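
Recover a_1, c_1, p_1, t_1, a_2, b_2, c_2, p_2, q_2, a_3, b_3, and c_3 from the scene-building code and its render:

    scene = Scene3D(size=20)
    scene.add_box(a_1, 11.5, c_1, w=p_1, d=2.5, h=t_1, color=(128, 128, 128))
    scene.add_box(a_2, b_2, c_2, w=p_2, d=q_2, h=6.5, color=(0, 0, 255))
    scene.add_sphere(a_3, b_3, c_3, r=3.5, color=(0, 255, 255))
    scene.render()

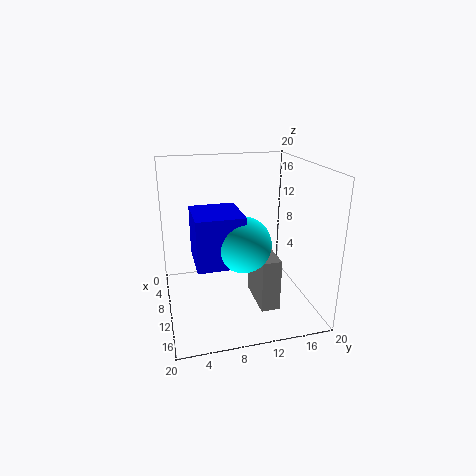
a_1 = 10
c_1 = 2
p_1 = 6.5
t_1 = 7
a_2 = 9.5
b_2 = 3.5
c_2 = 8.5
p_2 = 6.5
q_2 = 6
a_3 = 14.5
b_3 = 9.5
c_3 = 11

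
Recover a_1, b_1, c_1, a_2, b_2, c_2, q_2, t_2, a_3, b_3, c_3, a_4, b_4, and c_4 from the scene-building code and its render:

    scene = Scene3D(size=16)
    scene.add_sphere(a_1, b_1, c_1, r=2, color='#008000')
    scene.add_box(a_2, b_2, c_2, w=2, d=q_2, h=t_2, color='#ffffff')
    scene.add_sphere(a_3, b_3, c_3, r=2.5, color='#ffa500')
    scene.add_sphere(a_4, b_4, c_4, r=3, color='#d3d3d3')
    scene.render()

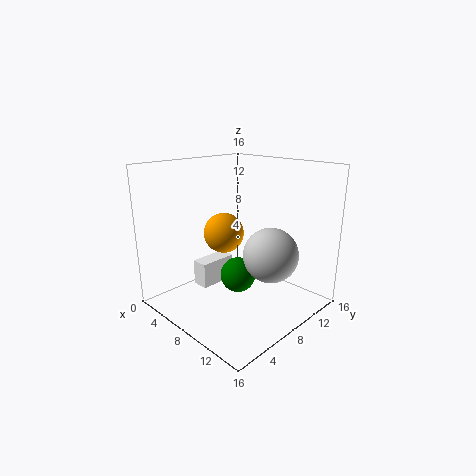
a_1 = 8
b_1 = 8
c_1 = 3.5
a_2 = 3
b_2 = 5.5
c_2 = 1.5
q_2 = 4.5
t_2 = 3
a_3 = 3.5
b_3 = 10
c_3 = 7
a_4 = 11.5
b_4 = 9.5
c_4 = 6.5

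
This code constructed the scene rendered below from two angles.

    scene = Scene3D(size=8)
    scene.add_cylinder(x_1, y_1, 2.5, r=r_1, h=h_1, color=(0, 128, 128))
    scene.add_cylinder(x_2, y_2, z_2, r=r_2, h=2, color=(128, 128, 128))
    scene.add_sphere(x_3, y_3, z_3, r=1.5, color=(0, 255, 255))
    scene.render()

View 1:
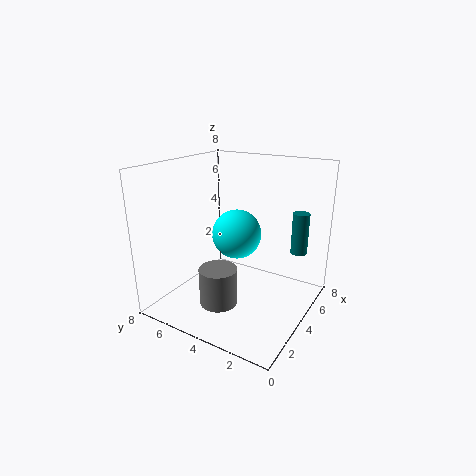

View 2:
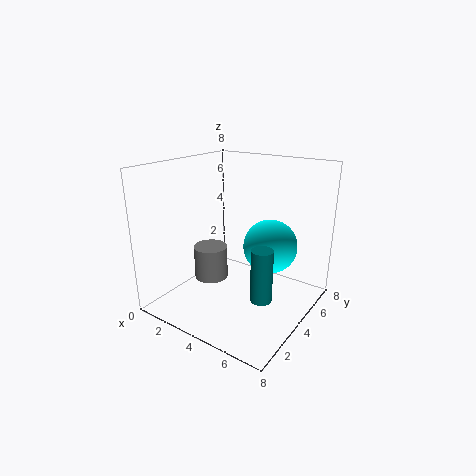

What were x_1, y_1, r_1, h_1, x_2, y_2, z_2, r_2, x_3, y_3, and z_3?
x_1 = 7
y_1 = 1.5
r_1 = 0.5
h_1 = 2.5
x_2 = 2
y_2 = 4
z_2 = 1
r_2 = 1
x_3 = 5.5
y_3 = 5
z_3 = 3.5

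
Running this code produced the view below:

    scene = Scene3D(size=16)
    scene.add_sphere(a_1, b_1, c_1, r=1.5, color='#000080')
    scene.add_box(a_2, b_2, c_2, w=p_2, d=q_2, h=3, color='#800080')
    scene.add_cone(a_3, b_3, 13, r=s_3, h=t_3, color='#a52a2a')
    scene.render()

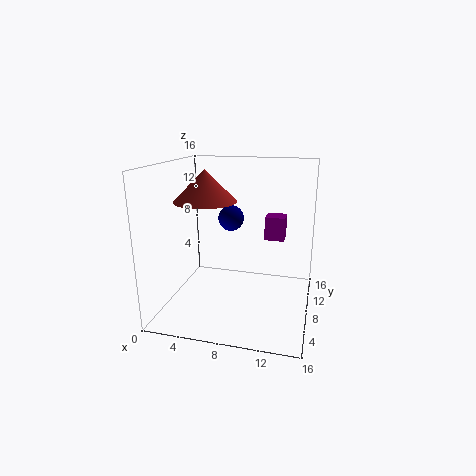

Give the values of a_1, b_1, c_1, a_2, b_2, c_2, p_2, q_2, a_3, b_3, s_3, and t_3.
a_1 = 6.5; b_1 = 10.5; c_1 = 9.5; a_2 = 10; b_2 = 13.5; c_2 = 6; p_2 = 2.5; q_2 = 2.5; a_3 = 6; b_3 = 3.5; s_3 = 3; t_3 = 3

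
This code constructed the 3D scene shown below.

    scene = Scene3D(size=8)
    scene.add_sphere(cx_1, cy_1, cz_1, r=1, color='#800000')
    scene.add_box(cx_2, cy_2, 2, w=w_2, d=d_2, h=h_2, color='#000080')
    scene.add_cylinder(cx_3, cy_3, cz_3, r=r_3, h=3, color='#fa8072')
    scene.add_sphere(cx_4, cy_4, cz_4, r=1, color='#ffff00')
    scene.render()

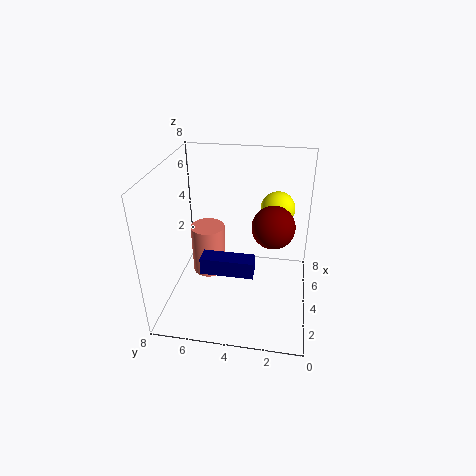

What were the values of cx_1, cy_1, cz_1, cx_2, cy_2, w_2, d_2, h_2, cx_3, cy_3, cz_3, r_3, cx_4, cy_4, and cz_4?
cx_1 = 2; cy_1 = 2; cz_1 = 6; cx_2 = 3; cy_2 = 3; w_2 = 1; d_2 = 3; h_2 = 1; cx_3 = 5; cy_3 = 6; cz_3 = 1; r_3 = 1; cx_4 = 6; cy_4 = 2; cz_4 = 5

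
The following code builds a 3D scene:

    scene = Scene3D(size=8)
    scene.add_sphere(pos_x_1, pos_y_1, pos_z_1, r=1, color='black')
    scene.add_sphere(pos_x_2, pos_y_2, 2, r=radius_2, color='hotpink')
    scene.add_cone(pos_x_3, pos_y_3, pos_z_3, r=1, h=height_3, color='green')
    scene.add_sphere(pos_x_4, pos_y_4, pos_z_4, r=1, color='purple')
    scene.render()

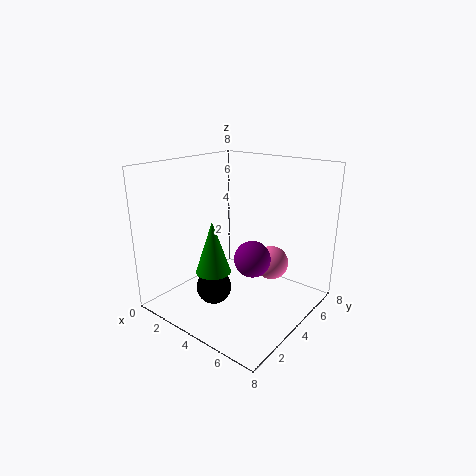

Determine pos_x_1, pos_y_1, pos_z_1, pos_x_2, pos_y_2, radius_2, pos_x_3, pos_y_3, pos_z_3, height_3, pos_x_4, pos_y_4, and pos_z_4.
pos_x_1 = 3, pos_y_1 = 3, pos_z_1 = 1, pos_x_2 = 5, pos_y_2 = 6, radius_2 = 1, pos_x_3 = 3, pos_y_3 = 3, pos_z_3 = 2, height_3 = 3, pos_x_4 = 5, pos_y_4 = 4, pos_z_4 = 3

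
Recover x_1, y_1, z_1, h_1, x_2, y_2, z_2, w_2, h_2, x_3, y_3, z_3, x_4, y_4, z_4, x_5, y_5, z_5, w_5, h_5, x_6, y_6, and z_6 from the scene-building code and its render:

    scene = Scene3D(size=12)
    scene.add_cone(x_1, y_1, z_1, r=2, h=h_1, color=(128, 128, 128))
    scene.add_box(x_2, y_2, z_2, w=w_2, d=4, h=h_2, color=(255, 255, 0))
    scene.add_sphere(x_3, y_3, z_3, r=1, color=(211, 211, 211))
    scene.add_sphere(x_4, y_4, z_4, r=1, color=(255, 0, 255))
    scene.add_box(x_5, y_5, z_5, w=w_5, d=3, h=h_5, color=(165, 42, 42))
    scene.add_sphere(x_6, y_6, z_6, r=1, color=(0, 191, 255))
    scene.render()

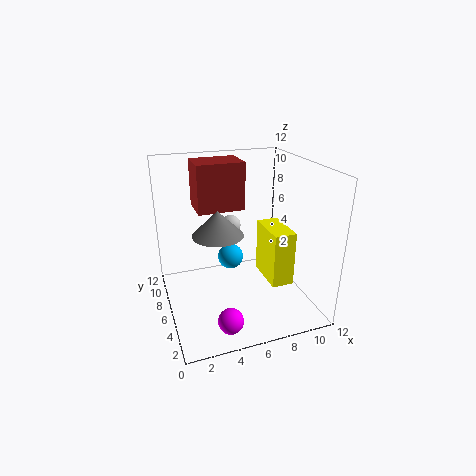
x_1 = 4; y_1 = 5; z_1 = 7; h_1 = 2; x_2 = 9; y_2 = 5; z_2 = 1; w_2 = 2; h_2 = 5; x_3 = 7; y_3 = 11; z_3 = 5; x_4 = 4; y_4 = 2; z_4 = 1; x_5 = 3; y_5 = 7; z_5 = 8; w_5 = 4; h_5 = 4; x_6 = 5; y_6 = 5; z_6 = 5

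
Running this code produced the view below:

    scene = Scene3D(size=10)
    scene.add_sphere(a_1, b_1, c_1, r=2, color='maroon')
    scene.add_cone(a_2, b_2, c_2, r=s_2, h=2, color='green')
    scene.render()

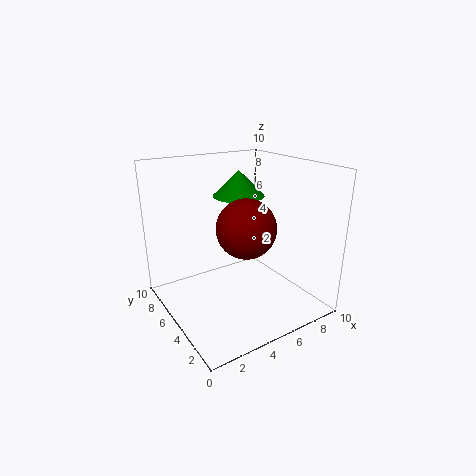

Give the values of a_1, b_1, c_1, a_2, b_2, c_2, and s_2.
a_1 = 5, b_1 = 4, c_1 = 6, a_2 = 7, b_2 = 8, c_2 = 7, s_2 = 2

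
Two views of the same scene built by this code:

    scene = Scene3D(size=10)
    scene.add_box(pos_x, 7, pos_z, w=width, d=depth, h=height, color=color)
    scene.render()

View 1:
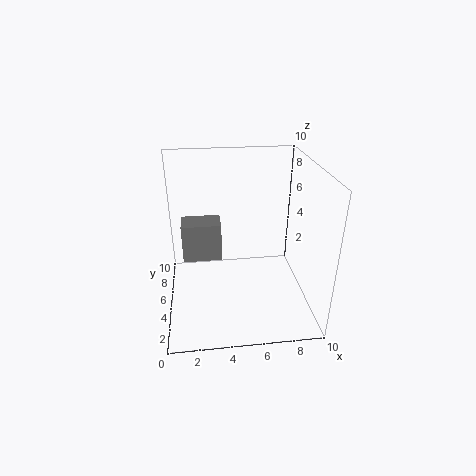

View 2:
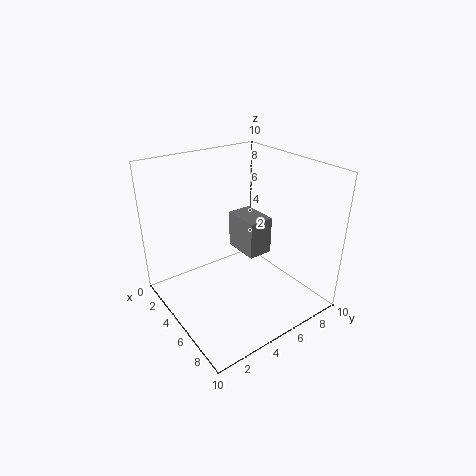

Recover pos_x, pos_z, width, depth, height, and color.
pos_x = 1
pos_z = 2
width = 3
depth = 2
height = 3
color = 'gray'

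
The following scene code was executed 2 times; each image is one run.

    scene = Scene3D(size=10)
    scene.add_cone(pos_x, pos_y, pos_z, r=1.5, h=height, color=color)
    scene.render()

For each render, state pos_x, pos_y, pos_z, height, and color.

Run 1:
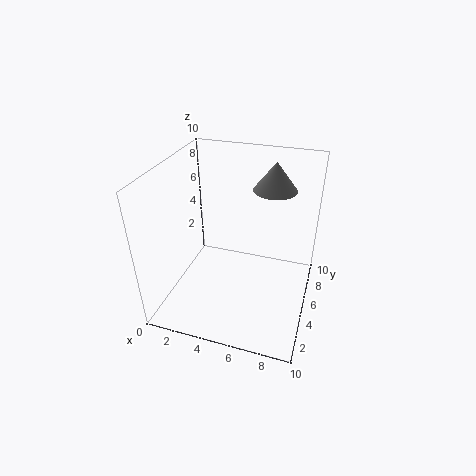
pos_x = 7
pos_y = 7
pos_z = 8
height = 2
color = 'gray'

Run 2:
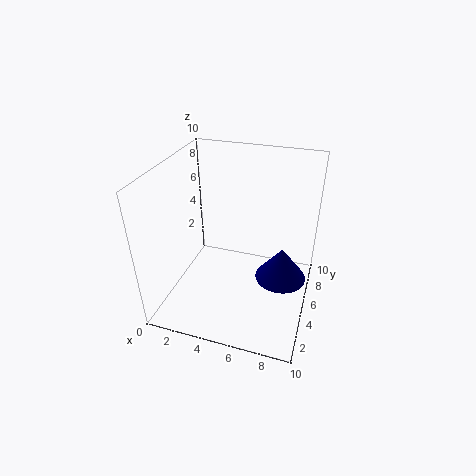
pos_x = 8.5
pos_y = 2.5
pos_z = 4.5
height = 2
color = 'navy'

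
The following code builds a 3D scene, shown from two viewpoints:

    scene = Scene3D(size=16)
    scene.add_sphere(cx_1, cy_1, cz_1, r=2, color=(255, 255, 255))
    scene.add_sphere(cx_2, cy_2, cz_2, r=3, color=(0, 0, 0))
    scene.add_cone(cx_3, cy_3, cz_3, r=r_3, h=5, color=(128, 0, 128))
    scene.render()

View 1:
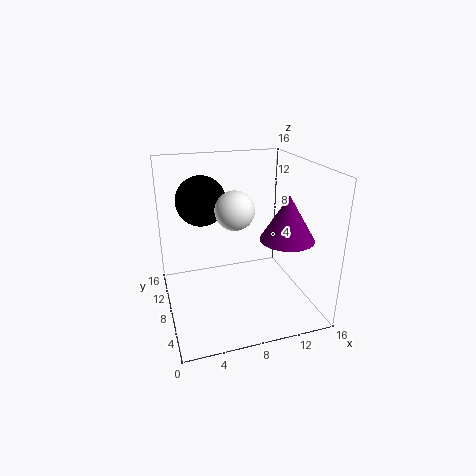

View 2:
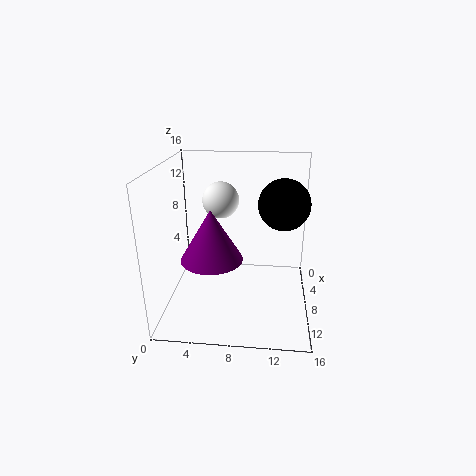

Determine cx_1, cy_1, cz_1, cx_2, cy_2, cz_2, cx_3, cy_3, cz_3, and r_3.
cx_1 = 7, cy_1 = 6, cz_1 = 12, cx_2 = 5, cy_2 = 13, cz_2 = 11, cx_3 = 13, cy_3 = 6, cz_3 = 8, r_3 = 3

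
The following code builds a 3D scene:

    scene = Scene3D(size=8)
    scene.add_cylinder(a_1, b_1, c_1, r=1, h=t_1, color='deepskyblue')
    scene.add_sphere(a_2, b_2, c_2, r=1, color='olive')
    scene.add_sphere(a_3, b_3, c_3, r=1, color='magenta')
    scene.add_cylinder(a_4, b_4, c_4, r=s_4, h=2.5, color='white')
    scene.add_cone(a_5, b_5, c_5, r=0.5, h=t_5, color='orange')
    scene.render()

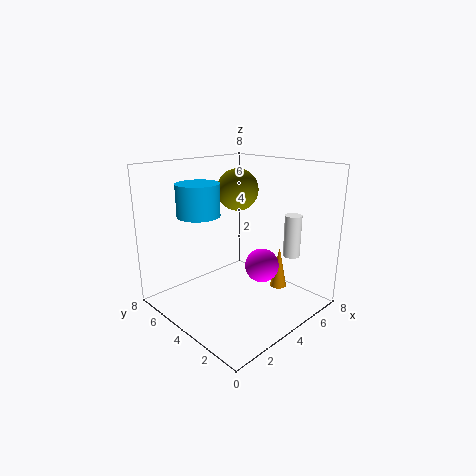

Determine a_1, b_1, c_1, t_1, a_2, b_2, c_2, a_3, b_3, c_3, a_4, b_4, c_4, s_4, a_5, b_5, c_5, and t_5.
a_1 = 1, b_1 = 3.5, c_1 = 6, t_1 = 1.5, a_2 = 3, b_2 = 3, c_2 = 7, a_3 = 5.5, b_3 = 3.5, c_3 = 2, a_4 = 7, b_4 = 2.5, c_4 = 2.5, s_4 = 0.5, a_5 = 6.5, b_5 = 3, c_5 = 0.5, t_5 = 2.5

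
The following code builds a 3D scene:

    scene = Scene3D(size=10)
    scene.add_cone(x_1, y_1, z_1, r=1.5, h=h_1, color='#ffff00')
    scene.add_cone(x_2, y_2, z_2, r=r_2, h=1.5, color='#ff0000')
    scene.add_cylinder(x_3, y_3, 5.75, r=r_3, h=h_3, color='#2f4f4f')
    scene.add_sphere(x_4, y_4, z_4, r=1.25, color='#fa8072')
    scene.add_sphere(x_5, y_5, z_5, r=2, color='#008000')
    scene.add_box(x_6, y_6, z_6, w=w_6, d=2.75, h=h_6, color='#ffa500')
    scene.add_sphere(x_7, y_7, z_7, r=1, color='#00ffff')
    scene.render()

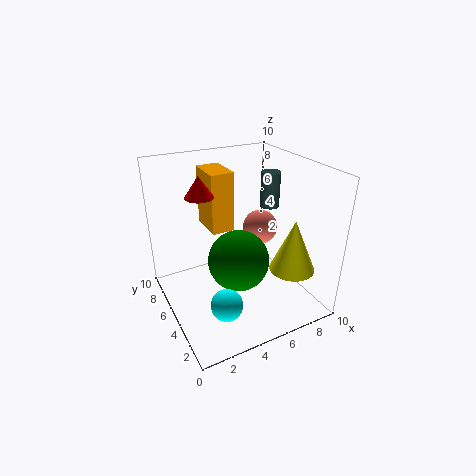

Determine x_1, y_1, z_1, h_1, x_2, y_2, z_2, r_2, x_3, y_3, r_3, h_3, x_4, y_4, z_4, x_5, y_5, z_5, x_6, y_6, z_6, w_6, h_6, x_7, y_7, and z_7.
x_1 = 7.5; y_1 = 2; z_1 = 3.5; h_1 = 3.5; x_2 = 3; y_2 = 6.75; z_2 = 7.75; r_2 = 1; x_3 = 9; y_3 = 7.25; r_3 = 0.75; h_3 = 2.75; x_4 = 7.25; y_4 = 5.75; z_4 = 5; x_5 = 4.25; y_5 = 3.5; z_5 = 4.25; x_6 = 4; y_6 = 7; z_6 = 4.5; w_6 = 1.75; h_6 = 4.5; x_7 = 2.5; y_7 = 1.75; z_7 = 2.5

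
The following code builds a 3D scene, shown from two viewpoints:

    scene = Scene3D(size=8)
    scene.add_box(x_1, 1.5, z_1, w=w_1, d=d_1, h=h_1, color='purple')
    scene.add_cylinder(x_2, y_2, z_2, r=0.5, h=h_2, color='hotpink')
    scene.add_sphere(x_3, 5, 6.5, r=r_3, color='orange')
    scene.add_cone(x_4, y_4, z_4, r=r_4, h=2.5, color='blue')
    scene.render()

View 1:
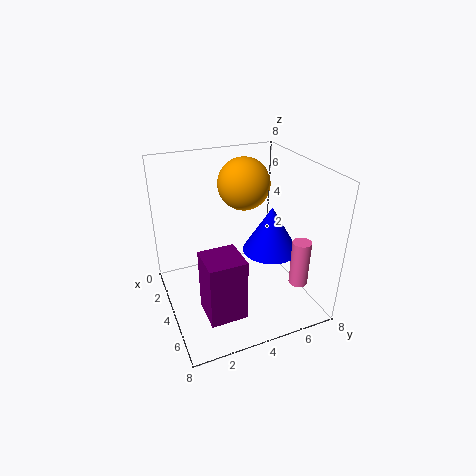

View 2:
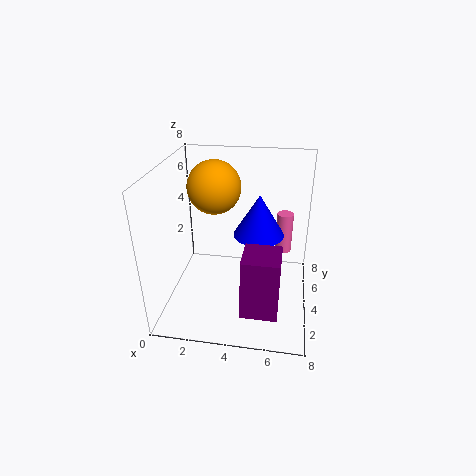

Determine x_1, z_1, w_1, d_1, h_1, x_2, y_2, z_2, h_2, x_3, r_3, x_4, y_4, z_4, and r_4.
x_1 = 4.5, z_1 = 0.5, w_1 = 2, d_1 = 2, h_1 = 3.5, x_2 = 6.5, y_2 = 6.5, z_2 = 2, h_2 = 2.5, x_3 = 2.5, r_3 = 1.5, x_4 = 5, y_4 = 5.5, z_4 = 3.5, r_4 = 1.5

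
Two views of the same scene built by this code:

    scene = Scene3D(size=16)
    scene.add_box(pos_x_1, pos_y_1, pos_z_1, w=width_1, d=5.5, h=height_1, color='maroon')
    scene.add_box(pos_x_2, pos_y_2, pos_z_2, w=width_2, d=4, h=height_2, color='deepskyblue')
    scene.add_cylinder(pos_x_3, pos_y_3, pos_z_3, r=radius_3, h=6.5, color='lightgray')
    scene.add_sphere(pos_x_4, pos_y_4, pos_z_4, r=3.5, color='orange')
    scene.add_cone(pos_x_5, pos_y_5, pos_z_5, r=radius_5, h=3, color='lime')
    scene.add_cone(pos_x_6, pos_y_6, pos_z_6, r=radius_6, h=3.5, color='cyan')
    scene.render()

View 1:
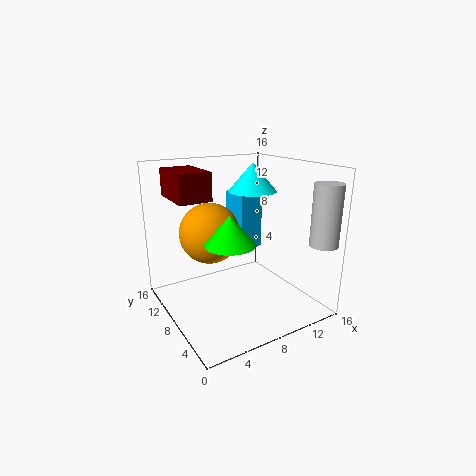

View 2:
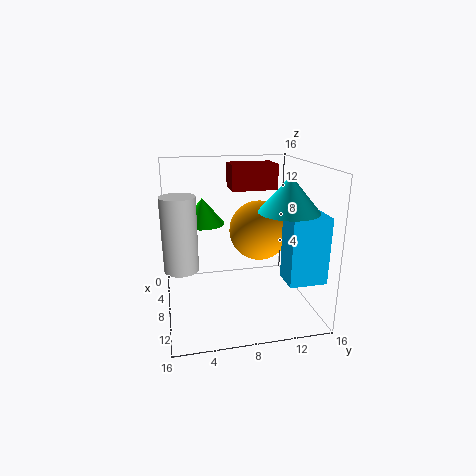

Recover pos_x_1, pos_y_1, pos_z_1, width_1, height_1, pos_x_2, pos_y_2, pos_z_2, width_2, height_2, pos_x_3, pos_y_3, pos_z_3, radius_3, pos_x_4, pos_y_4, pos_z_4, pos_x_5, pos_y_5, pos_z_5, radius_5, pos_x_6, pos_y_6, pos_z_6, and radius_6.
pos_x_1 = 1.5; pos_y_1 = 8; pos_z_1 = 12.5; width_1 = 3.5; height_1 = 3; pos_x_2 = 11; pos_y_2 = 12; pos_z_2 = 4.5; width_2 = 3; height_2 = 7; pos_x_3 = 14.5; pos_y_3 = 1.5; pos_z_3 = 8; radius_3 = 1.5; pos_x_4 = 6; pos_y_4 = 11; pos_z_4 = 8; pos_x_5 = 5; pos_y_5 = 4.5; pos_z_5 = 9; radius_5 = 2.5; pos_x_6 = 12.5; pos_y_6 = 12; pos_z_6 = 12; radius_6 = 3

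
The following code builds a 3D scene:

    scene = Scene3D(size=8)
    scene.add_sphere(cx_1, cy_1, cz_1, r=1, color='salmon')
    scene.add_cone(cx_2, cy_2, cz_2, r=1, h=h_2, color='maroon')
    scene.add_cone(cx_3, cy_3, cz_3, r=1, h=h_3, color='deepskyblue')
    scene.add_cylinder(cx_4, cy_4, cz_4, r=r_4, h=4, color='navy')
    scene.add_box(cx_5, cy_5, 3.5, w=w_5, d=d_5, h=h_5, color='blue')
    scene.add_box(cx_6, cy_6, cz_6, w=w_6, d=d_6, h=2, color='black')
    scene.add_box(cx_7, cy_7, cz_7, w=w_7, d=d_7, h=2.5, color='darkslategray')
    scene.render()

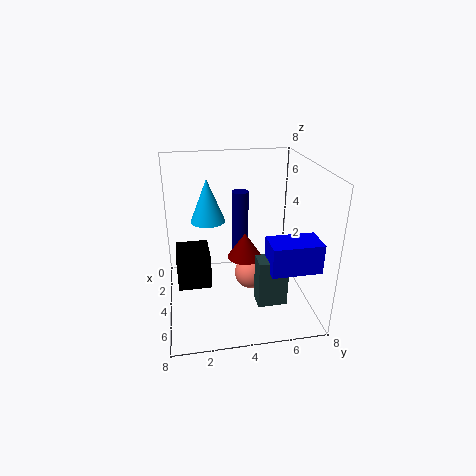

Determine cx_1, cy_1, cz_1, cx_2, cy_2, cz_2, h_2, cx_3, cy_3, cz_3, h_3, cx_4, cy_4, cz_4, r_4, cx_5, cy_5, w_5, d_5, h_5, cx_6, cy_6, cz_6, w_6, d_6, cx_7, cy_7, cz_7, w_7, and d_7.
cx_1 = 3; cy_1 = 5; cz_1 = 1; cx_2 = 3.5; cy_2 = 4.5; cz_2 = 2.5; h_2 = 1.5; cx_3 = 2.5; cy_3 = 2.5; cz_3 = 4.5; h_3 = 2.5; cx_4 = 2; cy_4 = 4.5; cz_4 = 2; r_4 = 0.5; cx_5 = 6; cy_5 = 5; w_5 = 1.5; d_5 = 2.5; h_5 = 1.5; cx_6 = 1; cy_6 = 0.5; cz_6 = 0.5; w_6 = 2.5; d_6 = 2; cx_7 = 6; cy_7 = 4.5; cz_7 = 1.5; w_7 = 1; d_7 = 1.5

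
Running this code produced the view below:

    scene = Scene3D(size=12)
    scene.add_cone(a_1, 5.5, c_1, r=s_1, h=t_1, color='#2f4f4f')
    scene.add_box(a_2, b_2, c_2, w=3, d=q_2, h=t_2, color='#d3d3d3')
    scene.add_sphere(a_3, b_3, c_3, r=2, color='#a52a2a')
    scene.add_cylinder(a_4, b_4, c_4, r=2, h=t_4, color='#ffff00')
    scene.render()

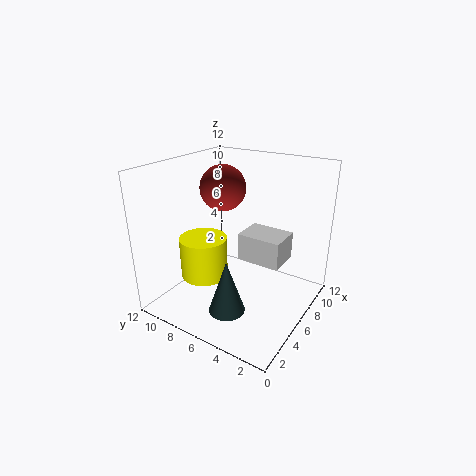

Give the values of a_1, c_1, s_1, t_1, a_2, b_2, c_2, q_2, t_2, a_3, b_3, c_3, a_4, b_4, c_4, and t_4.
a_1 = 3.5; c_1 = 0.5; s_1 = 1.5; t_1 = 4.5; a_2 = 7.5; b_2 = 3; c_2 = 3; q_2 = 4; t_2 = 2.5; a_3 = 7.5; b_3 = 8.5; c_3 = 9.5; a_4 = 4.5; b_4 = 8.5; c_4 = 2.5; t_4 = 3.5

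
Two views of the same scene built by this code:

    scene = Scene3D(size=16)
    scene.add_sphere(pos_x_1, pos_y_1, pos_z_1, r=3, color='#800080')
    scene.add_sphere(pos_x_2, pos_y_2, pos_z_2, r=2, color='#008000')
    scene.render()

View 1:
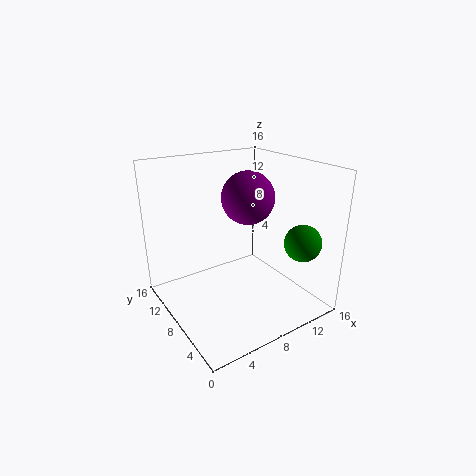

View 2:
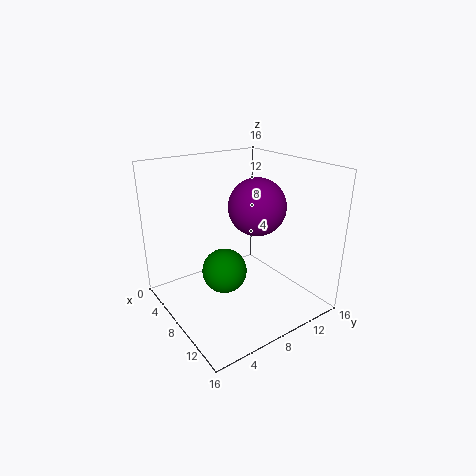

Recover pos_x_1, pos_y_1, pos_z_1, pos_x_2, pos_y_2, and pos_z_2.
pos_x_1 = 10, pos_y_1 = 9, pos_z_1 = 12, pos_x_2 = 13, pos_y_2 = 3, pos_z_2 = 8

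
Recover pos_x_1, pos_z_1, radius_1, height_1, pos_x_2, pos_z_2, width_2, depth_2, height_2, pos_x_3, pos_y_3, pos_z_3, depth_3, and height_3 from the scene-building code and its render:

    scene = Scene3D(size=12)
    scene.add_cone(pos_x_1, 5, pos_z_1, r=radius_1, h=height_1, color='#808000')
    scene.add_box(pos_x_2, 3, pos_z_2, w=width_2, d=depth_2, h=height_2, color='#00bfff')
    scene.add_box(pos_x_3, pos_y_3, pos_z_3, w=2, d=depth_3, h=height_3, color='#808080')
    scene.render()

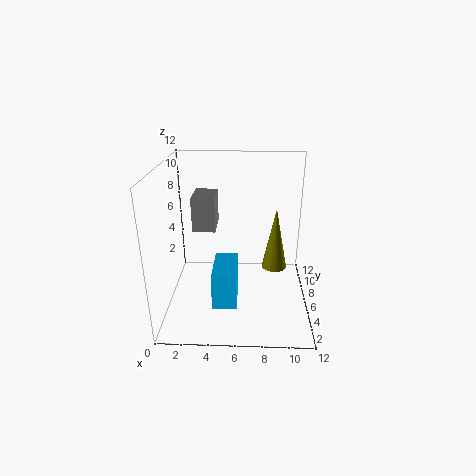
pos_x_1 = 9
pos_z_1 = 4
radius_1 = 1
height_1 = 5
pos_x_2 = 4
pos_z_2 = 1
width_2 = 2
depth_2 = 4
height_2 = 3
pos_x_3 = 2
pos_y_3 = 7
pos_z_3 = 6
depth_3 = 3
height_3 = 3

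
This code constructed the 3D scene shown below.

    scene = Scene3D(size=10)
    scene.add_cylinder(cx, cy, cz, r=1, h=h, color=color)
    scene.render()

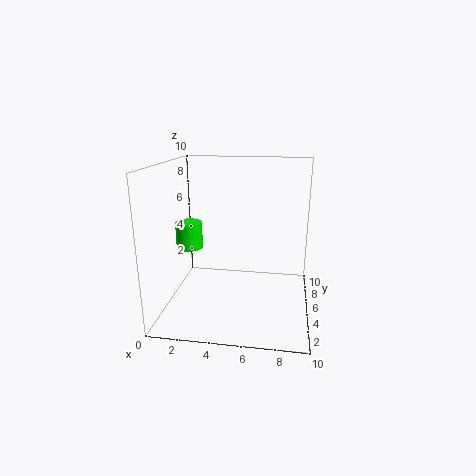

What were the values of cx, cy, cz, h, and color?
cx = 1
cy = 6.5
cz = 3.5
h = 2
color = 'lime'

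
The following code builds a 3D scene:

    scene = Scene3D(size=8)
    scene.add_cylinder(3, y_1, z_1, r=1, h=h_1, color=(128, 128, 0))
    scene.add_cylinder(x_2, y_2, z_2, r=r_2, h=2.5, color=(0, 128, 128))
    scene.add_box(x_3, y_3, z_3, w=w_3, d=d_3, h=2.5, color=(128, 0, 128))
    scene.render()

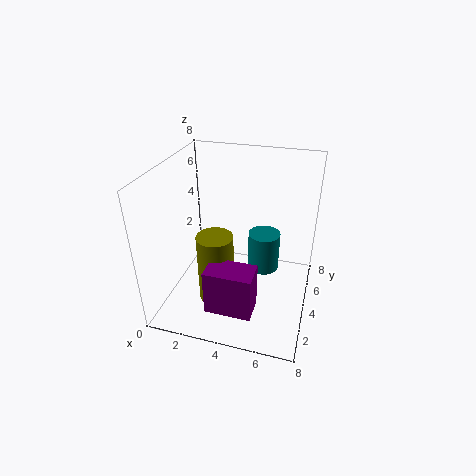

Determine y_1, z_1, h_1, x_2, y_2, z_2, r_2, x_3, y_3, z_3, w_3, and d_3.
y_1 = 3
z_1 = 0.5
h_1 = 4
x_2 = 5
y_2 = 6.5
z_2 = 0.5
r_2 = 1
x_3 = 3
y_3 = 1
z_3 = 1
w_3 = 2.5
d_3 = 1.5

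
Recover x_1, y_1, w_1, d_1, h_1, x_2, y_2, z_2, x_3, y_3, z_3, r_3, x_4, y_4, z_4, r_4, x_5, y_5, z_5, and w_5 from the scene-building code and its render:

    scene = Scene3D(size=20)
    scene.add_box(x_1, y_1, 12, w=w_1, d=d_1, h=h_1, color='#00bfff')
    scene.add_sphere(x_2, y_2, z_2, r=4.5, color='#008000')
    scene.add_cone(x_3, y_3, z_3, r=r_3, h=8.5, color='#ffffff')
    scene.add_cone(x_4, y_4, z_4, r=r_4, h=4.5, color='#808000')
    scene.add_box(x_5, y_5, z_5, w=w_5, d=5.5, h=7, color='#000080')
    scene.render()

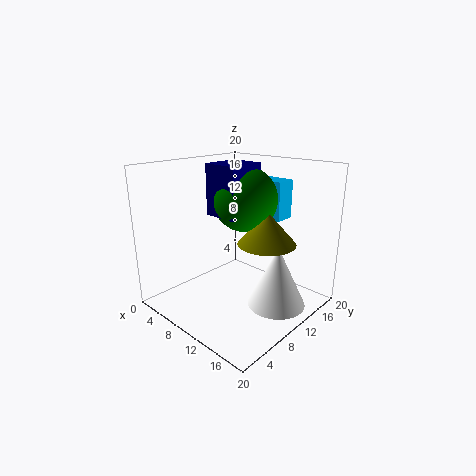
x_1 = 7.5
y_1 = 14.5
w_1 = 6
d_1 = 3
h_1 = 5.5
x_2 = 9.5
y_2 = 12
z_2 = 15
x_3 = 15.5
y_3 = 12
z_3 = 1
r_3 = 4
x_4 = 13.5
y_4 = 12
z_4 = 9.5
r_4 = 4
x_5 = 6
y_5 = 8
z_5 = 13
w_5 = 5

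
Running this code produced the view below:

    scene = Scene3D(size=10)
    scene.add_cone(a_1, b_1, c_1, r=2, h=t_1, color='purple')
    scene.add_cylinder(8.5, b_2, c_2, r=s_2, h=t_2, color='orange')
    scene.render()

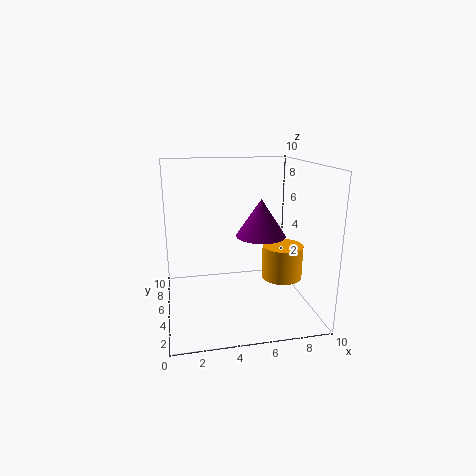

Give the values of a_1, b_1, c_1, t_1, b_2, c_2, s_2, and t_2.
a_1 = 7.5, b_1 = 8, c_1 = 4, t_1 = 3, b_2 = 5.5, c_2 = 1.5, s_2 = 1.5, t_2 = 2.5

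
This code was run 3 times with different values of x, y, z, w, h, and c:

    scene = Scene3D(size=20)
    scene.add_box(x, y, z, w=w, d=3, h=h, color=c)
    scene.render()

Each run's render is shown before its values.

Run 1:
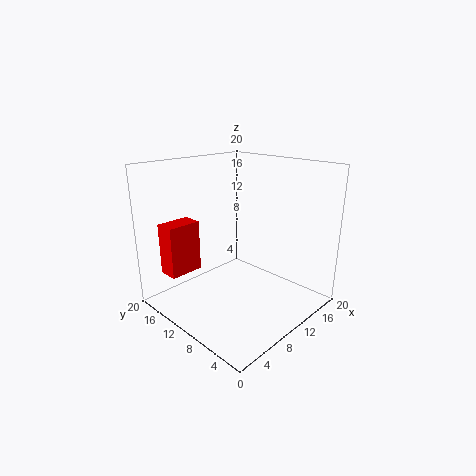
x = 3, y = 16, z = 4, w = 5, h = 7.5, c = 'red'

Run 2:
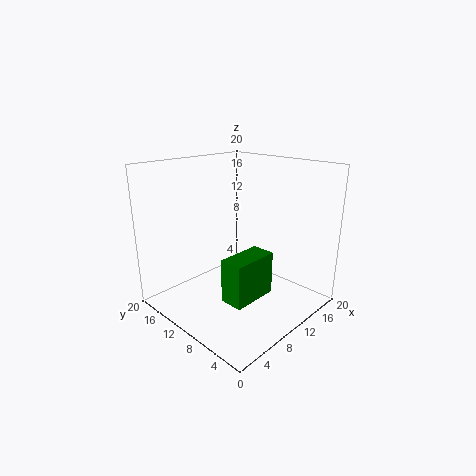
x = 3.5, y = 3.5, z = 4.5, w = 6, h = 5.5, c = 'green'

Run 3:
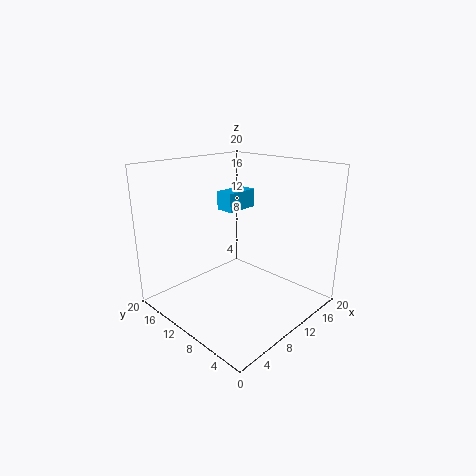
x = 14, y = 15.5, z = 11.5, w = 5.5, h = 3, c = 'deepskyblue'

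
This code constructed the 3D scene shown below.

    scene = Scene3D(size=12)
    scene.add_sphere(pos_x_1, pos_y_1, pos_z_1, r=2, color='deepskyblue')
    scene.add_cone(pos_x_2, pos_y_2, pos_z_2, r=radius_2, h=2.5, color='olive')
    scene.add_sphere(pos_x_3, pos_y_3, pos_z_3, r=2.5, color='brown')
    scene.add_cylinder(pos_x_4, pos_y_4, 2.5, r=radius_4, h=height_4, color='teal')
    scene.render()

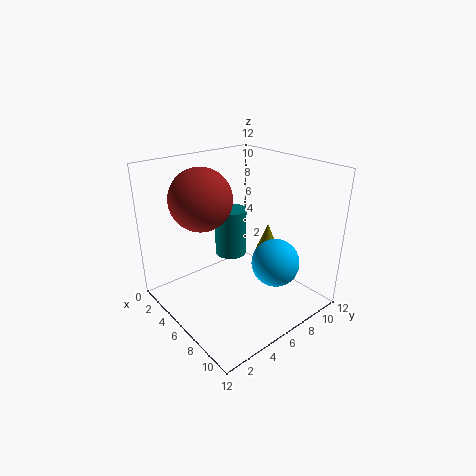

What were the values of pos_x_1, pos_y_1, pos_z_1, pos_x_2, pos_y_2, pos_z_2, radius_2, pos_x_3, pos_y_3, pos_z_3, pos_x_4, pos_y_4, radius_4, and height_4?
pos_x_1 = 8.5, pos_y_1 = 8, pos_z_1 = 4, pos_x_2 = 5.5, pos_y_2 = 10, pos_z_2 = 3.5, radius_2 = 1, pos_x_3 = 4.5, pos_y_3 = 3.5, pos_z_3 = 9.5, pos_x_4 = 2.5, pos_y_4 = 8, radius_4 = 1.5, height_4 = 4.5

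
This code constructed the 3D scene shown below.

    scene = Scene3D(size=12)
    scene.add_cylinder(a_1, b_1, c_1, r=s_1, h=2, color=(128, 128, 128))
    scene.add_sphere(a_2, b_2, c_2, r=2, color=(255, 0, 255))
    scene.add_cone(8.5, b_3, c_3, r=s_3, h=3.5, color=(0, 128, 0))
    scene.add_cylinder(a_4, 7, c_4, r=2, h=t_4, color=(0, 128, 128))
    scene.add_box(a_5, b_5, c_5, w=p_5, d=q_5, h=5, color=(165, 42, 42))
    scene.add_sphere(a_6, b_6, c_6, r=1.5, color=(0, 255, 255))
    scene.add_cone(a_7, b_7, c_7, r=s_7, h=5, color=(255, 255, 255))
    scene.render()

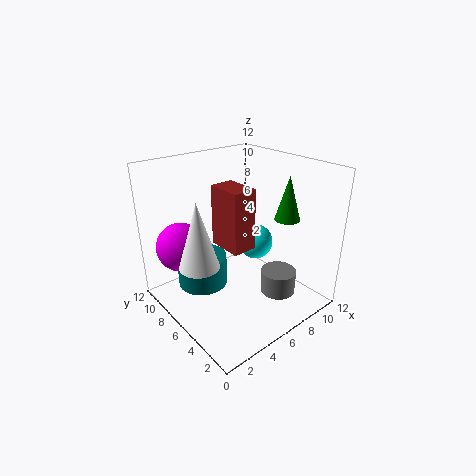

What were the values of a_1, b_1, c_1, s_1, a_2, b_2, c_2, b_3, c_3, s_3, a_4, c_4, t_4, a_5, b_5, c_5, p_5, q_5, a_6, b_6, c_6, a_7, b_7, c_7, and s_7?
a_1 = 8.5
b_1 = 3.5
c_1 = 1
s_1 = 1.5
a_2 = 2
b_2 = 8.5
c_2 = 5.5
b_3 = 3
c_3 = 8
s_3 = 1
a_4 = 3
c_4 = 2.5
t_4 = 2.5
a_5 = 4.5
b_5 = 4.5
c_5 = 5.5
p_5 = 2
q_5 = 3
a_6 = 8
b_6 = 6
c_6 = 5
a_7 = 1.5
b_7 = 5
c_7 = 5.5
s_7 = 1.5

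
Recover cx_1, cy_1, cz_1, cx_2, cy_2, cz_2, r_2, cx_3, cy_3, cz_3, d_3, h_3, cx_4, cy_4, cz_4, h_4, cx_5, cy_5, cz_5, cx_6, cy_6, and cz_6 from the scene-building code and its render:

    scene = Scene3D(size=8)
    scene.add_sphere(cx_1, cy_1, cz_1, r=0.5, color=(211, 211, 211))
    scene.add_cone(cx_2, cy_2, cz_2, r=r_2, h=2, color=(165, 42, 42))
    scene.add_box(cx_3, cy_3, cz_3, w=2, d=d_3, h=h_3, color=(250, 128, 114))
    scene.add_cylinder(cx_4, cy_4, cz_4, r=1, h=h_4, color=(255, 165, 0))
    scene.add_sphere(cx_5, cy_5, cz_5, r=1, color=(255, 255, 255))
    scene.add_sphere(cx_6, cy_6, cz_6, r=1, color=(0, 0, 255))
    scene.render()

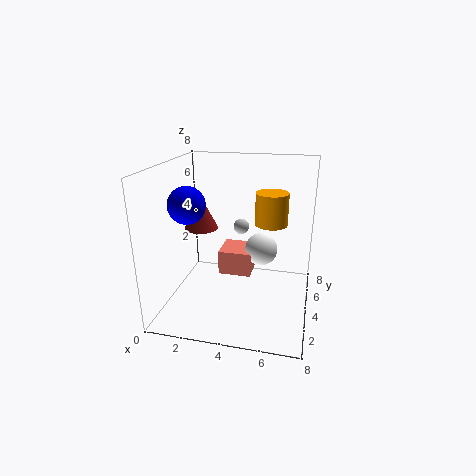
cx_1 = 3.5
cy_1 = 7
cz_1 = 3.5
cx_2 = 1.5
cy_2 = 5
cz_2 = 4
r_2 = 1
cx_3 = 2.5
cy_3 = 5
cz_3 = 1
d_3 = 2
h_3 = 1.5
cx_4 = 5.5
cy_4 = 6.5
cz_4 = 4
h_4 = 2
cx_5 = 5
cy_5 = 6
cz_5 = 2.5
cx_6 = 1.5
cy_6 = 3
cz_6 = 6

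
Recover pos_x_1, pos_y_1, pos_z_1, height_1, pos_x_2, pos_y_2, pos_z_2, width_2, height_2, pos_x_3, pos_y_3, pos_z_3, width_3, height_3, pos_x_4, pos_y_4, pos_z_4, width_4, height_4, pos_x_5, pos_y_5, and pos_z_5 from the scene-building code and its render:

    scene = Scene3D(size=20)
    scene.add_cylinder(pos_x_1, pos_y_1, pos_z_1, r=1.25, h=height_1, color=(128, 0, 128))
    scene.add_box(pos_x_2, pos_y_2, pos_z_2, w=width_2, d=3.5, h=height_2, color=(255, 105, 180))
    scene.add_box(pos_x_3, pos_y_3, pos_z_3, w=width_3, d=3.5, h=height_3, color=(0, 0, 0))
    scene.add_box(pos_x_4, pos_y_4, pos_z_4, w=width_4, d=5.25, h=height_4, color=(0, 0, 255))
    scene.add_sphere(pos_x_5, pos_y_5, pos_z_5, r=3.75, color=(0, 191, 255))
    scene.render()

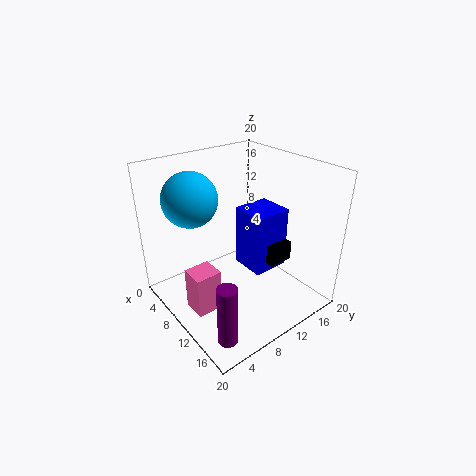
pos_x_1 = 17.25, pos_y_1 = 2.75, pos_z_1 = 1.25, height_1 = 8, pos_x_2 = 9.25, pos_y_2 = 1.75, pos_z_2 = 2, width_2 = 3.25, height_2 = 5.75, pos_x_3 = 8.25, pos_y_3 = 12.5, pos_z_3 = 6.5, width_3 = 6.25, height_3 = 2.75, pos_x_4 = 8.25, pos_y_4 = 11, pos_z_4 = 5, width_4 = 5, height_4 = 8.75, pos_x_5 = 5.75, pos_y_5 = 5.25, pos_z_5 = 15.5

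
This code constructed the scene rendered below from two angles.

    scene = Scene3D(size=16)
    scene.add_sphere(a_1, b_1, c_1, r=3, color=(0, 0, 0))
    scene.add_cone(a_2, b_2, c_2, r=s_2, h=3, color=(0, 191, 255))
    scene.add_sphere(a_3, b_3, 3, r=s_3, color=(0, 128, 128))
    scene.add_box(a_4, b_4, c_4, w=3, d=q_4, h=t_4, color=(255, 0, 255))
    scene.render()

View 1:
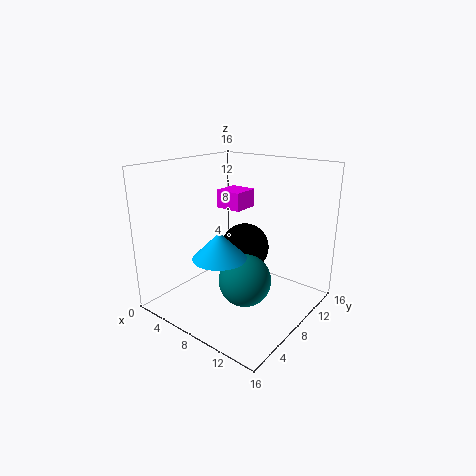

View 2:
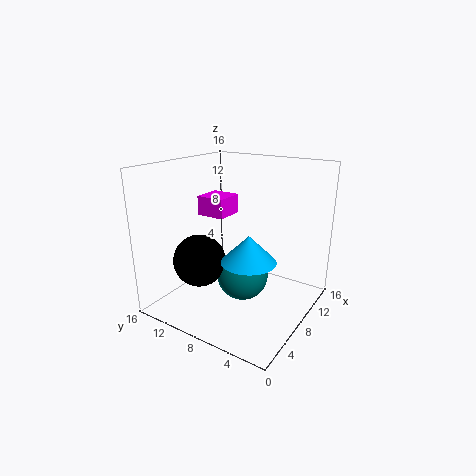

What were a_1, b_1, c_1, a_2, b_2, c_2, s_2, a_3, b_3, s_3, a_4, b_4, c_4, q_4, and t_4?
a_1 = 6
b_1 = 12
c_1 = 5
a_2 = 7
b_2 = 6
c_2 = 6
s_2 = 3
a_3 = 9
b_3 = 8
s_3 = 3
a_4 = 5
b_4 = 8
c_4 = 11
q_4 = 3
t_4 = 2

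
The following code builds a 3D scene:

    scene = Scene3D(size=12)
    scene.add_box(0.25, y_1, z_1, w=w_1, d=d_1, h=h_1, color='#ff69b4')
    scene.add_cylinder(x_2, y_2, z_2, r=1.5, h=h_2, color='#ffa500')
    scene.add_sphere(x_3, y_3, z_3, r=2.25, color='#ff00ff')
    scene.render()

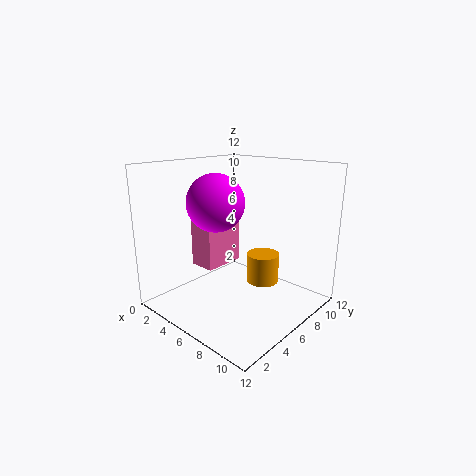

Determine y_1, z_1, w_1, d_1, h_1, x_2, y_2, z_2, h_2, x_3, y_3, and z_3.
y_1 = 5.75, z_1 = 2, w_1 = 2.5, d_1 = 4, h_1 = 5.25, x_2 = 6, y_2 = 9.5, z_2 = 0.75, h_2 = 2.75, x_3 = 5.5, y_3 = 4, z_3 = 9.25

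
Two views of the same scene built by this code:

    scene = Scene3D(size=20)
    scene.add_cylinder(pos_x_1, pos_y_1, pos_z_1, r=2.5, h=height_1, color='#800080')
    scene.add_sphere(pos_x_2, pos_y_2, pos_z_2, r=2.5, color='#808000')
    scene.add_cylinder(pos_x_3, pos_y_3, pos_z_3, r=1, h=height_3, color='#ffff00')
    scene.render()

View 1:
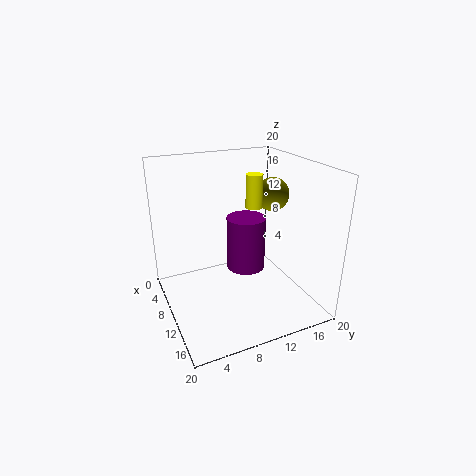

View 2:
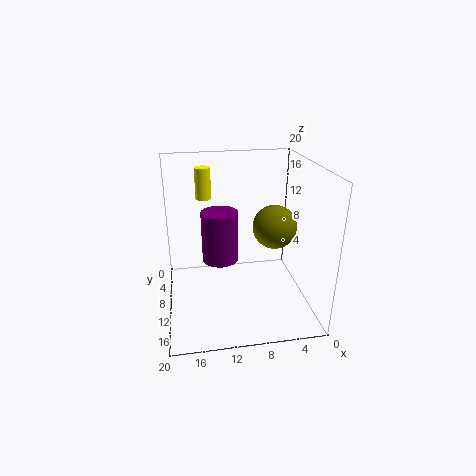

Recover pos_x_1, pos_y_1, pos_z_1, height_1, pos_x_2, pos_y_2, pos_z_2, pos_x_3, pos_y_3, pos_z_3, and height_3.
pos_x_1 = 12.5, pos_y_1 = 10, pos_z_1 = 7, height_1 = 7, pos_x_2 = 7, pos_y_2 = 17, pos_z_2 = 14.5, pos_x_3 = 14.5, pos_y_3 = 10, pos_z_3 = 16, height_3 = 4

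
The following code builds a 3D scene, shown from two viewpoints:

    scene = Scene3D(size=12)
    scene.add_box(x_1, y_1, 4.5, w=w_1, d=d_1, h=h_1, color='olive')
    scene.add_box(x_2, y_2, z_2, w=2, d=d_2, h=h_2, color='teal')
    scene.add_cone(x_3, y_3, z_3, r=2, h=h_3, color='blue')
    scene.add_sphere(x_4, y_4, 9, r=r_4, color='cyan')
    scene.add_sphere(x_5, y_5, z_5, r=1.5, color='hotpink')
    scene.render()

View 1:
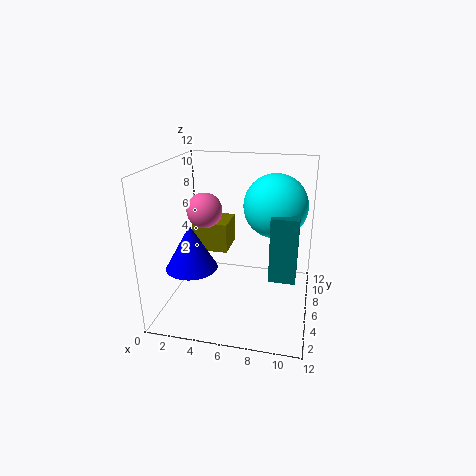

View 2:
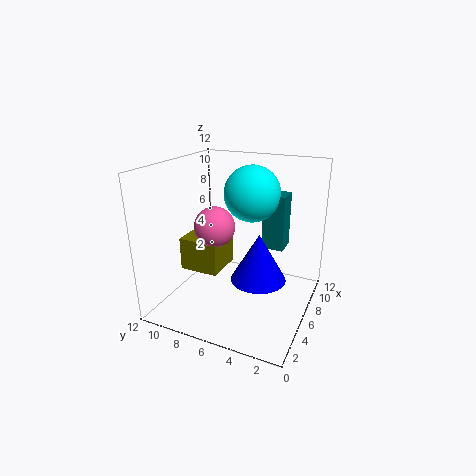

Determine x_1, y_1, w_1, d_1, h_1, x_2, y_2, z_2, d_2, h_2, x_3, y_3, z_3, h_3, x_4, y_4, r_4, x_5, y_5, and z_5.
x_1 = 2
y_1 = 6
w_1 = 3
d_1 = 3
h_1 = 2.5
x_2 = 9
y_2 = 3
z_2 = 4
d_2 = 2
h_2 = 5
x_3 = 3
y_3 = 3
z_3 = 4.5
h_3 = 3.5
x_4 = 9
y_4 = 6
r_4 = 2.5
x_5 = 3
y_5 = 6.5
z_5 = 8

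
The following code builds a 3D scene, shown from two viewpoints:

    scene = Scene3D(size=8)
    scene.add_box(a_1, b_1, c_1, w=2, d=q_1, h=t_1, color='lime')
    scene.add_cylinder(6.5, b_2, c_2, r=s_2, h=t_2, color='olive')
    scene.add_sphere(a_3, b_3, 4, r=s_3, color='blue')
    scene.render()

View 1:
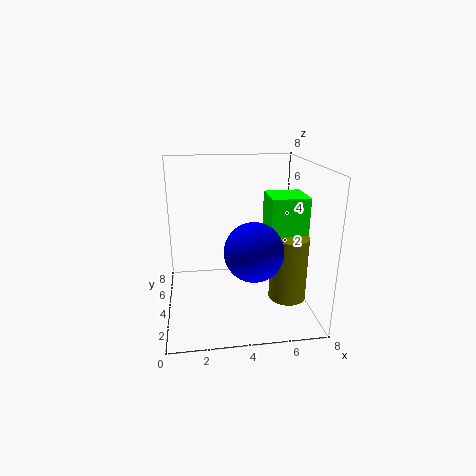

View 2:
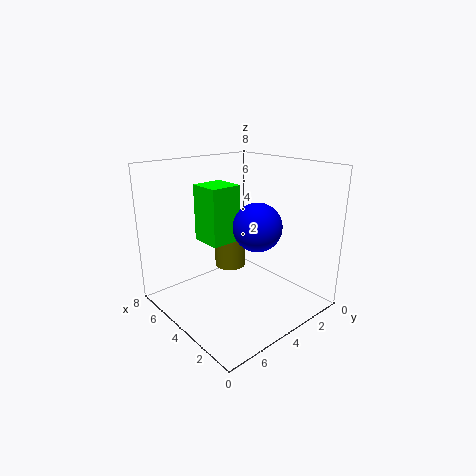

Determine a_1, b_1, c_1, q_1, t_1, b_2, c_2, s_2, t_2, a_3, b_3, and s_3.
a_1 = 5.5, b_1 = 2.5, c_1 = 3, q_1 = 2, t_1 = 3.5, b_2 = 2.5, c_2 = 1, s_2 = 1, t_2 = 3.5, a_3 = 4.5, b_3 = 2, s_3 = 1.5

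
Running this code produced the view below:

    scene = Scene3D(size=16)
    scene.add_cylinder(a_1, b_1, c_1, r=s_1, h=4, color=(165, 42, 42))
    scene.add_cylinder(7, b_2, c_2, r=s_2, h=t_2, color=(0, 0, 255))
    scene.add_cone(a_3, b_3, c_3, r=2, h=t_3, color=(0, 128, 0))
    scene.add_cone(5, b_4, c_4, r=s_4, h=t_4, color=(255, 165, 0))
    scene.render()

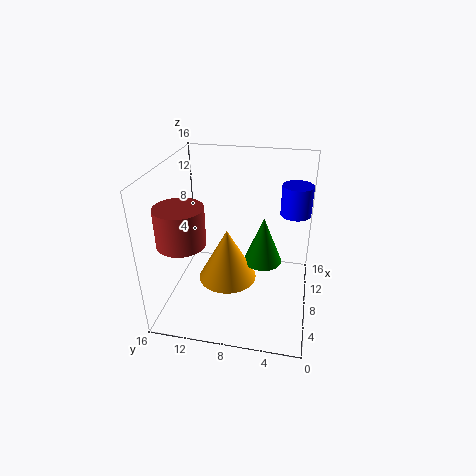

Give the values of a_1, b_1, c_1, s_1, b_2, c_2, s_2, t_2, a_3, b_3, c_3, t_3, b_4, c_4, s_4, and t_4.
a_1 = 4; b_1 = 13; c_1 = 9; s_1 = 2.5; b_2 = 2; c_2 = 12; s_2 = 1.5; t_2 = 3; a_3 = 6.5; b_3 = 5; c_3 = 6.5; t_3 = 5; b_4 = 8.5; c_4 = 5; s_4 = 3; t_4 = 5.5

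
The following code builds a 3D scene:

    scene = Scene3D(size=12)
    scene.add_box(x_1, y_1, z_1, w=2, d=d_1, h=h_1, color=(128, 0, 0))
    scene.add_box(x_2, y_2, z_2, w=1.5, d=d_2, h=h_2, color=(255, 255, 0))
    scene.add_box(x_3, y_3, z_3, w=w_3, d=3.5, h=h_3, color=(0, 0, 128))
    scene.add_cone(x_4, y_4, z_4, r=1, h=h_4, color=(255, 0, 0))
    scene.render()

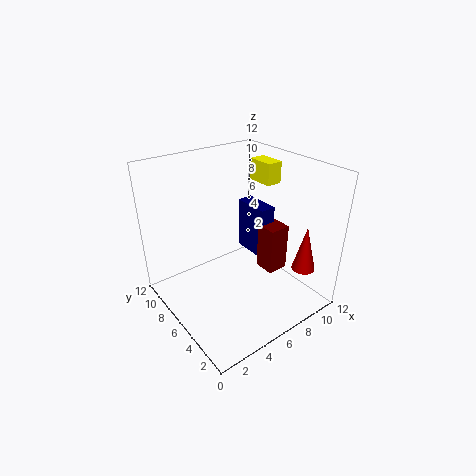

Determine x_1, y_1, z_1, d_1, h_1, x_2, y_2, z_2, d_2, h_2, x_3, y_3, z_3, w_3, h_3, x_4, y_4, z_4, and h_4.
x_1 = 9.5, y_1 = 5.5, z_1 = 1, d_1 = 2, h_1 = 4.5, x_2 = 10.5, y_2 = 7.5, z_2 = 9, d_2 = 2.5, h_2 = 2, x_3 = 9.5, y_3 = 7, z_3 = 2, w_3 = 1.5, h_3 = 5, x_4 = 10.5, y_4 = 2.5, z_4 = 3, h_4 = 4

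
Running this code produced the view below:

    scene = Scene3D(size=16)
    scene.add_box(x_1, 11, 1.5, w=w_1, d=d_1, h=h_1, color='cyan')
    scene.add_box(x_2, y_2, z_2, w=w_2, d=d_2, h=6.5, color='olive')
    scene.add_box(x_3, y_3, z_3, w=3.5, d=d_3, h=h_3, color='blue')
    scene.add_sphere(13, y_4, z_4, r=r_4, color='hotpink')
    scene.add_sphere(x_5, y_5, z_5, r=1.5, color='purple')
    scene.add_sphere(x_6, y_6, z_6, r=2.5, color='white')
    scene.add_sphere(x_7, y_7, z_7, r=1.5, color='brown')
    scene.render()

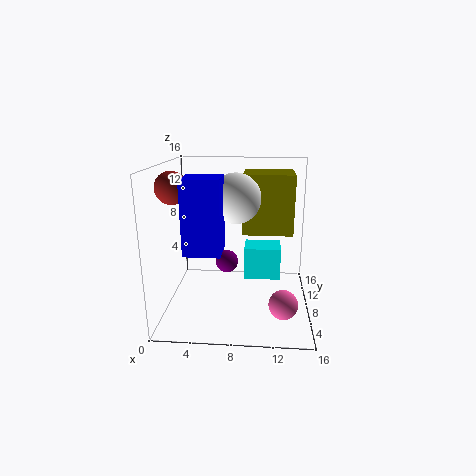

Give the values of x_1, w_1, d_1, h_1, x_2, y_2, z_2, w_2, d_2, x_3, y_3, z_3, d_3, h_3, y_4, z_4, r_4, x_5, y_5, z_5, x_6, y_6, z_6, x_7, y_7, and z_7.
x_1 = 8.5
w_1 = 4.5
d_1 = 3.5
h_1 = 4
x_2 = 8.5
y_2 = 7.5
z_2 = 8.5
w_2 = 5.5
d_2 = 5
x_3 = 3.5
y_3 = 1
z_3 = 8.5
d_3 = 3.5
h_3 = 7
y_4 = 3.5
z_4 = 2.5
r_4 = 1.5
x_5 = 6
y_5 = 14
z_5 = 2.5
x_6 = 8
y_6 = 5.5
z_6 = 13
x_7 = 2.5
y_7 = 2.5
z_7 = 14.5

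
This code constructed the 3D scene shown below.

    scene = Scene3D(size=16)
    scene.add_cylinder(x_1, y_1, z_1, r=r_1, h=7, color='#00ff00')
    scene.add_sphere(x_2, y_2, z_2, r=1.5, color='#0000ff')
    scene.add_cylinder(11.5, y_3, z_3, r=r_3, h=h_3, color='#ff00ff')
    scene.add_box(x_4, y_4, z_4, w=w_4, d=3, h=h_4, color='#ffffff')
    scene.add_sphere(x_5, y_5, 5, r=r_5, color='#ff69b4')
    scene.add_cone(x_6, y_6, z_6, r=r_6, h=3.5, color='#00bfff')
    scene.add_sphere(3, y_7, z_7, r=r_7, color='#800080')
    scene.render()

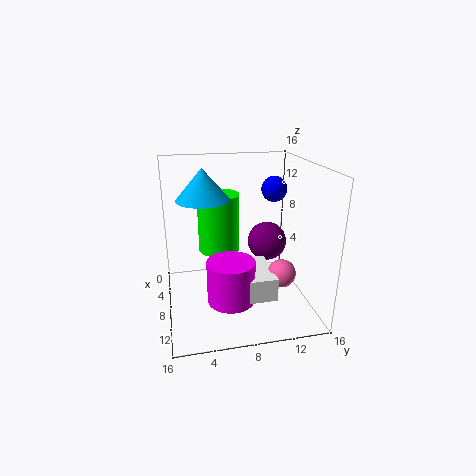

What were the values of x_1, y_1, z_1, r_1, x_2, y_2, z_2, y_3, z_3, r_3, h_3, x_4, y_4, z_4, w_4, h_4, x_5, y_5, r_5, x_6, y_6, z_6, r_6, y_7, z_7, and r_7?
x_1 = 4
y_1 = 6.5
z_1 = 5
r_1 = 2.5
x_2 = 5
y_2 = 13
z_2 = 12.5
y_3 = 6.5
z_3 = 2.5
r_3 = 2.5
h_3 = 4.5
x_4 = 8
y_4 = 8
z_4 = 3
w_4 = 5.5
h_4 = 2.5
x_5 = 11.5
y_5 = 12
r_5 = 1.5
x_6 = 6
y_6 = 4.5
z_6 = 12
r_6 = 3
y_7 = 13
z_7 = 5
r_7 = 2.5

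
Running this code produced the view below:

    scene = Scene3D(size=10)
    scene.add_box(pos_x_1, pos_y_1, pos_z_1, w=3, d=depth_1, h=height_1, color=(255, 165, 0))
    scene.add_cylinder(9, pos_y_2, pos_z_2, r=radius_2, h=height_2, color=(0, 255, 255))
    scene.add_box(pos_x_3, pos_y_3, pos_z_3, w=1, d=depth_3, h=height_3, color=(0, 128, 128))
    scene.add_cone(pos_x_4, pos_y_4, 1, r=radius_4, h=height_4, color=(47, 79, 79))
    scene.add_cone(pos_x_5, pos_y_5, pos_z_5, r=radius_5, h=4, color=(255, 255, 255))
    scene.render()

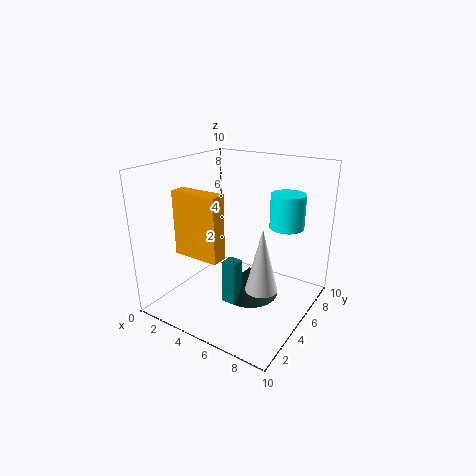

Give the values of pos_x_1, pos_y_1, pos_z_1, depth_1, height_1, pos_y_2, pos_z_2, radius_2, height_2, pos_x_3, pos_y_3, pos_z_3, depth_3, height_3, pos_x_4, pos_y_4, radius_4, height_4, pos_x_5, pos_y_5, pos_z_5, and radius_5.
pos_x_1 = 3
pos_y_1 = 1
pos_z_1 = 5
depth_1 = 1
height_1 = 4
pos_y_2 = 4
pos_z_2 = 7
radius_2 = 1
height_2 = 2
pos_x_3 = 5
pos_y_3 = 3
pos_z_3 = 1
depth_3 = 1
height_3 = 3
pos_x_4 = 6
pos_y_4 = 5
radius_4 = 2
height_4 = 2
pos_x_5 = 8
pos_y_5 = 3
pos_z_5 = 3
radius_5 = 1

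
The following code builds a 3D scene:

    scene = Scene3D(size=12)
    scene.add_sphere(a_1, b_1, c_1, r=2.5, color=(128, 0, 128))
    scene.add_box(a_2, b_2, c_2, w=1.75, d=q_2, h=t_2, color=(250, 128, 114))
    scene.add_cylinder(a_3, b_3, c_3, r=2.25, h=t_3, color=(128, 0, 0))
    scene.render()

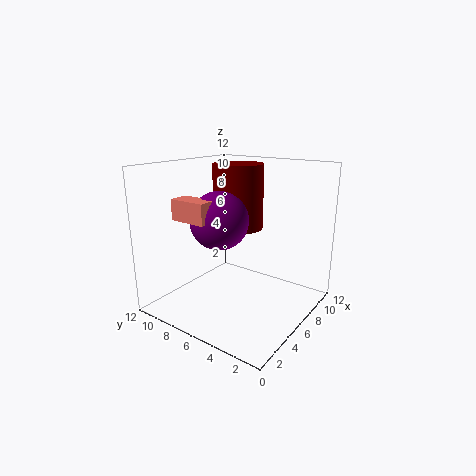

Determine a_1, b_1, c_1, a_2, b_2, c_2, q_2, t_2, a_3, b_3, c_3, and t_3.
a_1 = 5.75
b_1 = 7.75
c_1 = 7.25
a_2 = 3
b_2 = 7.25
c_2 = 7.5
q_2 = 3.25
t_2 = 1.75
a_3 = 8.5
b_3 = 7.75
c_3 = 6
t_3 = 5.75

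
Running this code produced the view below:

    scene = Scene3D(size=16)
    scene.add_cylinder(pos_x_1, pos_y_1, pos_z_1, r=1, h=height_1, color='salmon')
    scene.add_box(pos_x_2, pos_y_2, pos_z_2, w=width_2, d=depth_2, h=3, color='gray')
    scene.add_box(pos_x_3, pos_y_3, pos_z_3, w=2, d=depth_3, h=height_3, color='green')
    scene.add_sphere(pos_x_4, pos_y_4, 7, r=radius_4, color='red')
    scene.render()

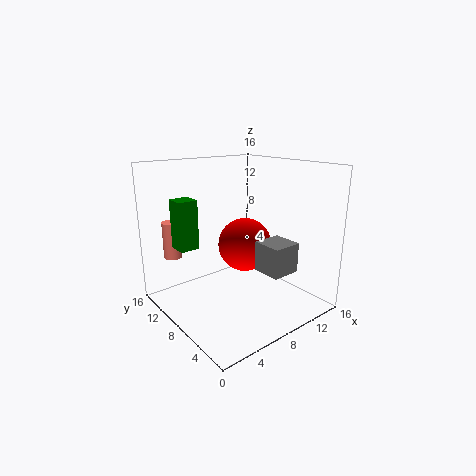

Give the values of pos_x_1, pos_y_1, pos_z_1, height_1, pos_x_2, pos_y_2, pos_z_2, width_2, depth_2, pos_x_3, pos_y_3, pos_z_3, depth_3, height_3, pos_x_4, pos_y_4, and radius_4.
pos_x_1 = 2
pos_y_1 = 12
pos_z_1 = 6
height_1 = 4
pos_x_2 = 7
pos_y_2 = 1
pos_z_2 = 6
width_2 = 3
depth_2 = 3
pos_x_3 = 1
pos_y_3 = 8
pos_z_3 = 8
depth_3 = 2
height_3 = 5
pos_x_4 = 9
pos_y_4 = 8
radius_4 = 3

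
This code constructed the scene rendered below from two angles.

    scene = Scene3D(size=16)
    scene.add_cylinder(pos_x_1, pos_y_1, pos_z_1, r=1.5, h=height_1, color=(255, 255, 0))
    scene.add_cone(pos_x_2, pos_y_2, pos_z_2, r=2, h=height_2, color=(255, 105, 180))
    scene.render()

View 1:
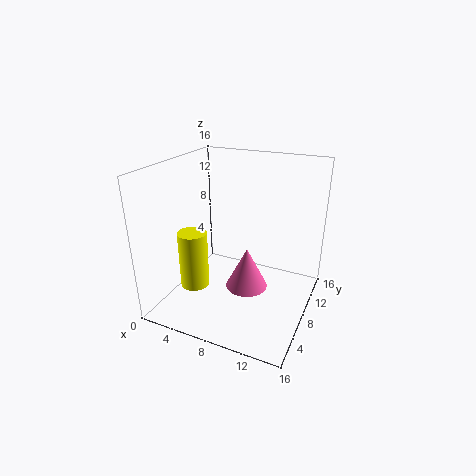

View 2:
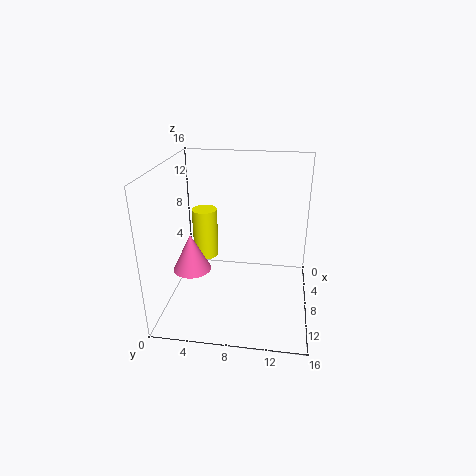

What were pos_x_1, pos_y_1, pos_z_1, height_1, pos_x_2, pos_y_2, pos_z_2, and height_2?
pos_x_1 = 5
pos_y_1 = 3.5
pos_z_1 = 4
height_1 = 6
pos_x_2 = 11
pos_y_2 = 3.5
pos_z_2 = 5.5
height_2 = 4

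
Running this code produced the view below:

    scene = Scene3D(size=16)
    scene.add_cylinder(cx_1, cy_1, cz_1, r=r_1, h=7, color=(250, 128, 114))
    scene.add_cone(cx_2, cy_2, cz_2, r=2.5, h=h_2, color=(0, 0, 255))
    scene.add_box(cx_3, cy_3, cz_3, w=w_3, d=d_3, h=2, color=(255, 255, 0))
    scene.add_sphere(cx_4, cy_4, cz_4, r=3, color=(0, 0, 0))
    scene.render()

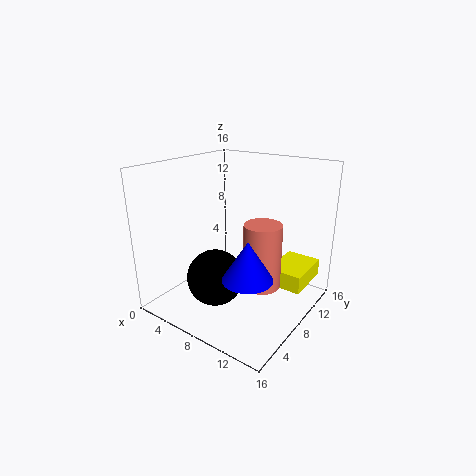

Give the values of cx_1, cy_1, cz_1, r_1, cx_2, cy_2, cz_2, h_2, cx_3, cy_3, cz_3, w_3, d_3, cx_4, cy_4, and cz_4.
cx_1 = 11.5; cy_1 = 7.5; cz_1 = 3.5; r_1 = 2; cx_2 = 12; cy_2 = 4; cz_2 = 6; h_2 = 4; cx_3 = 11; cy_3 = 9.5; cz_3 = 2.5; w_3 = 4; d_3 = 5.5; cx_4 = 7.5; cy_4 = 4.5; cz_4 = 4.5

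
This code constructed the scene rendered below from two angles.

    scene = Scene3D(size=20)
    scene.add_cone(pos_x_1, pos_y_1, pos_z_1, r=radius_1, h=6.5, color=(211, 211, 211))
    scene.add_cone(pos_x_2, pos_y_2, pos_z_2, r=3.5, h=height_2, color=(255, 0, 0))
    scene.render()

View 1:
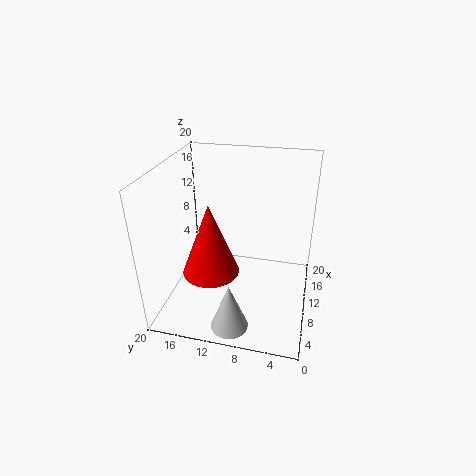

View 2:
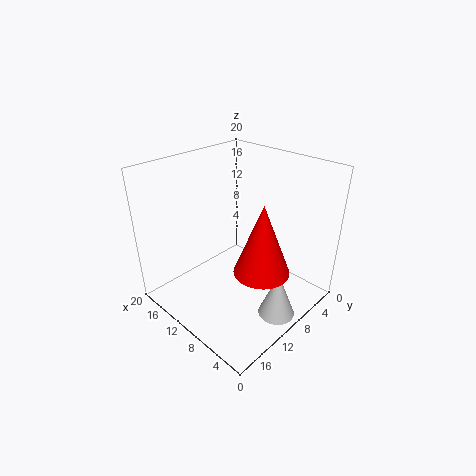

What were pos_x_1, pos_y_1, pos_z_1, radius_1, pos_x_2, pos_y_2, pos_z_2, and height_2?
pos_x_1 = 3; pos_y_1 = 9.5; pos_z_1 = 0.5; radius_1 = 2.5; pos_x_2 = 4; pos_y_2 = 12; pos_z_2 = 8.5; height_2 = 9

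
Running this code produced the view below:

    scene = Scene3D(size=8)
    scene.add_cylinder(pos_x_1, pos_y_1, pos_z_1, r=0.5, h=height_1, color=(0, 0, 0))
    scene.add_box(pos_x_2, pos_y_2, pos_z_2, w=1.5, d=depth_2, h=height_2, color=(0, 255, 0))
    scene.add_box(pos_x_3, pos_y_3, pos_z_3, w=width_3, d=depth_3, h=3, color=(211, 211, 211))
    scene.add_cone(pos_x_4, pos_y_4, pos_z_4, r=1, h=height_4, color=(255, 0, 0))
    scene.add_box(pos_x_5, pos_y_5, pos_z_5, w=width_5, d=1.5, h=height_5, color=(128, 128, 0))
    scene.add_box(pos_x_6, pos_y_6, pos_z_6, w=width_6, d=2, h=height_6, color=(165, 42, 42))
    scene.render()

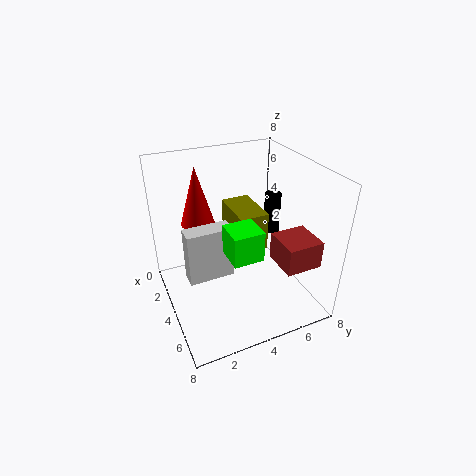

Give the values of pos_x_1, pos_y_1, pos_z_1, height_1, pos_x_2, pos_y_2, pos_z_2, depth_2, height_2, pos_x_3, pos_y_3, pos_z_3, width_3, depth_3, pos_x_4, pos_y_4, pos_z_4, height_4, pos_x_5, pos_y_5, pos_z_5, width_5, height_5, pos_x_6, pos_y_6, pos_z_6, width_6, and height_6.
pos_x_1 = 2.5; pos_y_1 = 7; pos_z_1 = 3; height_1 = 2.5; pos_x_2 = 5.5; pos_y_2 = 2.5; pos_z_2 = 4.5; depth_2 = 1.5; height_2 = 1.5; pos_x_3 = 3.5; pos_y_3 = 1; pos_z_3 = 2; width_3 = 1; depth_3 = 2.5; pos_x_4 = 1.5; pos_y_4 = 2.5; pos_z_4 = 4; height_4 = 3.5; pos_x_5 = 3; pos_y_5 = 3.5; pos_z_5 = 4; width_5 = 2.5; height_5 = 2; pos_x_6 = 5; pos_y_6 = 5.5; pos_z_6 = 3; width_6 = 2; height_6 = 1.5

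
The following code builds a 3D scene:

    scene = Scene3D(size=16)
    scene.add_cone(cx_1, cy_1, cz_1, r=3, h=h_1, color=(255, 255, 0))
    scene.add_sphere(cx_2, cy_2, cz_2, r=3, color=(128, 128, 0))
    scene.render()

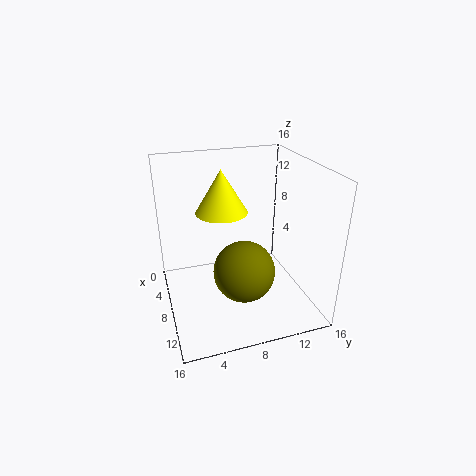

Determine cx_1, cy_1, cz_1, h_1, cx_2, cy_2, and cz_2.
cx_1 = 5
cy_1 = 7
cz_1 = 10
h_1 = 5
cx_2 = 13
cy_2 = 7
cz_2 = 7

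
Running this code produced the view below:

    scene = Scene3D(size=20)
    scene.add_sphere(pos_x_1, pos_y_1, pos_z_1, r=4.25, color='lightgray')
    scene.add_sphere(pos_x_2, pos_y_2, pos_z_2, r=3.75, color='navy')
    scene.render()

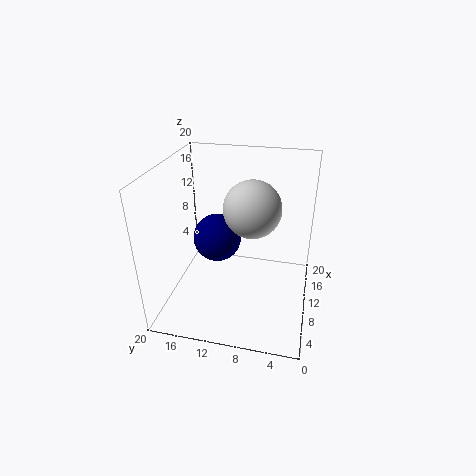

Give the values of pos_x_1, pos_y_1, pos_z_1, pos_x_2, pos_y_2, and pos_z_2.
pos_x_1 = 13.75
pos_y_1 = 8.75
pos_z_1 = 12.75
pos_x_2 = 14.75
pos_y_2 = 14.5
pos_z_2 = 6.75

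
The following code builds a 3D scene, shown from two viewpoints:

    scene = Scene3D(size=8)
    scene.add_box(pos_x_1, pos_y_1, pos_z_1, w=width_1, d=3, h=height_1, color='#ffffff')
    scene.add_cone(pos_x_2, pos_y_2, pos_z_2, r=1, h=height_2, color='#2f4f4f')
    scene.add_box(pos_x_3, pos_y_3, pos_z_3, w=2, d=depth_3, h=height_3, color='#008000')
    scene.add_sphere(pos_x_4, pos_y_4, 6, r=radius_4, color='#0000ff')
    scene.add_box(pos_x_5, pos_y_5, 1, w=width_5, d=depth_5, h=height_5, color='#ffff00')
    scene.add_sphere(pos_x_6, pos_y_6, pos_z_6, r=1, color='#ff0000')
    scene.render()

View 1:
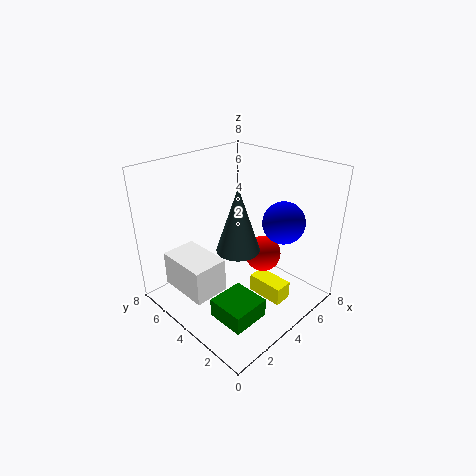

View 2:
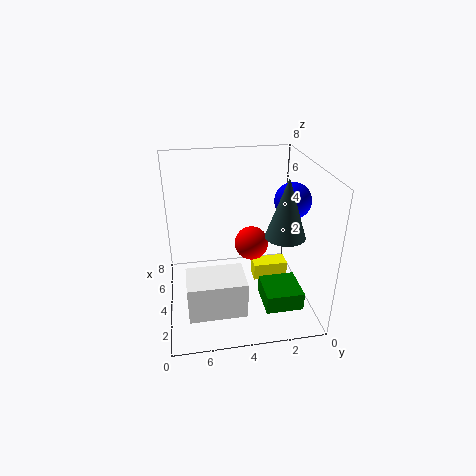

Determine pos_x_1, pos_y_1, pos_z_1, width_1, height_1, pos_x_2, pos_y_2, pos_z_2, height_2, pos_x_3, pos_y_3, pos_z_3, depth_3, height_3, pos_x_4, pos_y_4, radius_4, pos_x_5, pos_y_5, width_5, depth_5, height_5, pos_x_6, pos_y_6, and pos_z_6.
pos_x_1 = 1
pos_y_1 = 4
pos_z_1 = 1
width_1 = 2
height_1 = 2
pos_x_2 = 2
pos_y_2 = 2
pos_z_2 = 5
height_2 = 3
pos_x_3 = 1
pos_y_3 = 1
pos_z_3 = 1
depth_3 = 2
height_3 = 1
pos_x_4 = 4
pos_y_4 = 1
radius_4 = 1
pos_x_5 = 4
pos_y_5 = 1
width_5 = 1
depth_5 = 2
height_5 = 1
pos_x_6 = 5
pos_y_6 = 3
pos_z_6 = 3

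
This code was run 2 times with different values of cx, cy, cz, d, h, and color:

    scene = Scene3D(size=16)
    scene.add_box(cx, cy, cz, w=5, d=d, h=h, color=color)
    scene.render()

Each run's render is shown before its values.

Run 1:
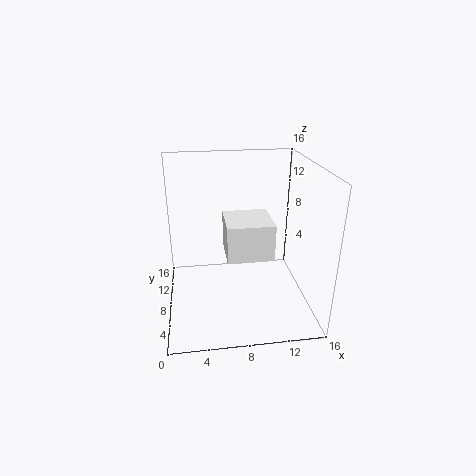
cx = 6.5, cy = 5, cz = 6.5, d = 5, h = 4, color = 'white'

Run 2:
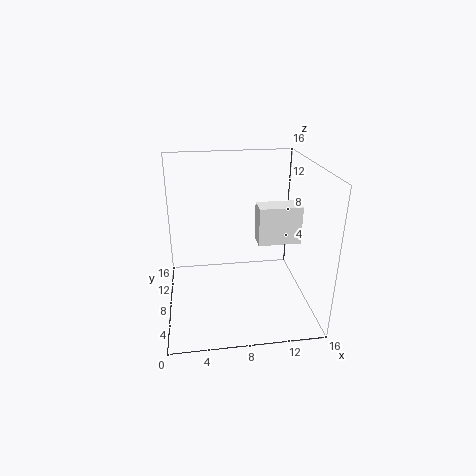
cx = 10.5, cy = 8.5, cz = 6.5, d = 2.5, h = 4.5, color = 'white'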